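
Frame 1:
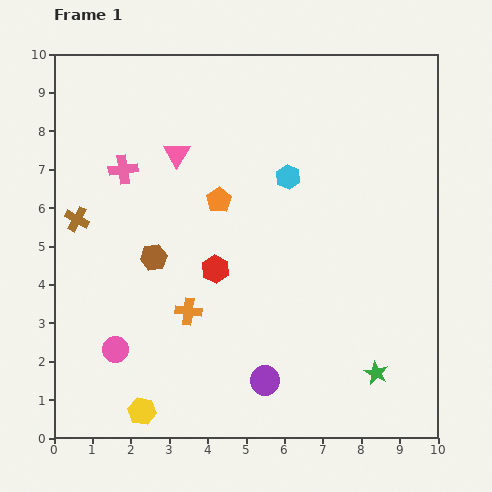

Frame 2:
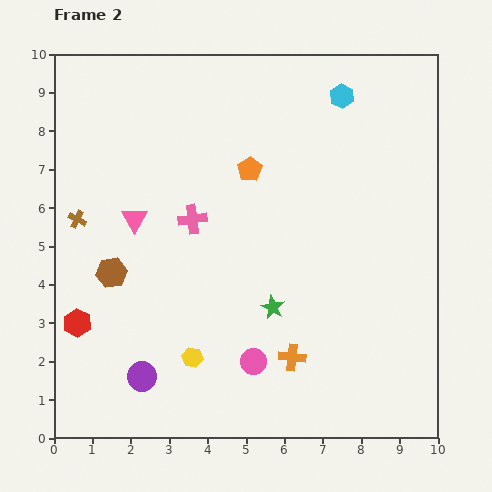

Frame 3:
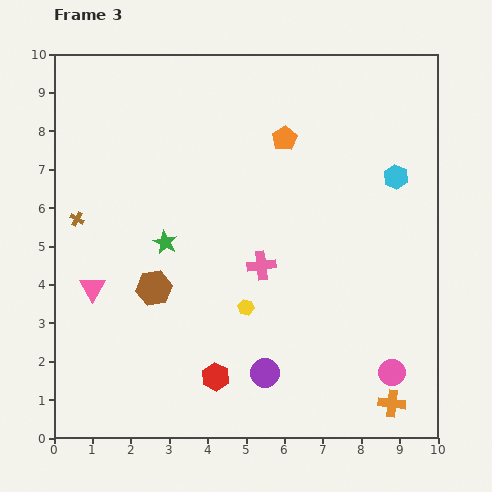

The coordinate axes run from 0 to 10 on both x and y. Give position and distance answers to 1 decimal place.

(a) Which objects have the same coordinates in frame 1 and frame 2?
the brown cross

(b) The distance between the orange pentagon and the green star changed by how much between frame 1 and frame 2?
-2.5

Distance in frame 1: 6.1. Distance in frame 2: 3.6.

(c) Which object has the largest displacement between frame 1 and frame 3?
the pink circle

(moved 7.2; next 6.5)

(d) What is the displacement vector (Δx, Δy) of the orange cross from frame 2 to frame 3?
(2.6, -1.2)

The orange cross was at (6.2, 2.1) in frame 2 and (8.8, 0.9) in frame 3.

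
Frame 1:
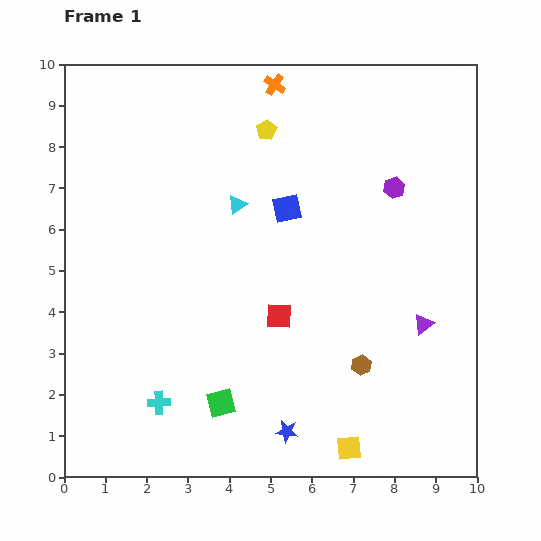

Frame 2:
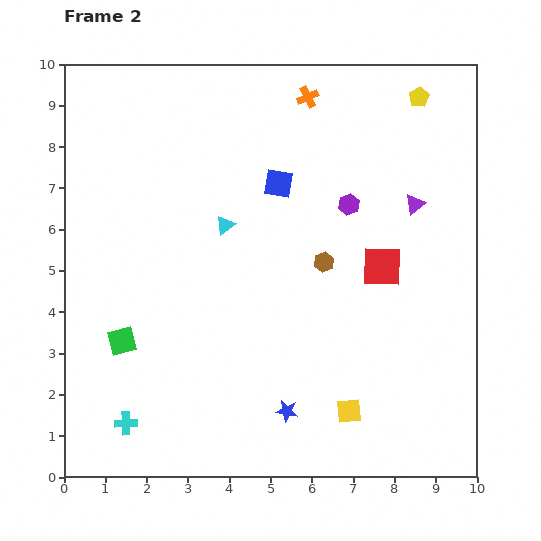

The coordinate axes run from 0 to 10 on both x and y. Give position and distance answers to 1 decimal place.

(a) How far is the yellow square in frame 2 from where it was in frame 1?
0.9

The yellow square moved from (6.9, 0.7) to (6.9, 1.6), a distance of √(0.0² + 0.9²) ≈ 0.9.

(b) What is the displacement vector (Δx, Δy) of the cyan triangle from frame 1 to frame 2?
(-0.3, -0.5)

The cyan triangle was at (4.2, 6.6) in frame 1 and (3.9, 6.1) in frame 2.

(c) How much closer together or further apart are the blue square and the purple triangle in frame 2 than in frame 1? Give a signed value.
-1.0

Distance in frame 1: 4.3. Distance in frame 2: 3.3.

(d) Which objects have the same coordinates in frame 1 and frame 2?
none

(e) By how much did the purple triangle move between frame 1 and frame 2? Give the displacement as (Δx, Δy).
(-0.2, 2.9)

The purple triangle was at (8.7, 3.7) in frame 1 and (8.5, 6.6) in frame 2.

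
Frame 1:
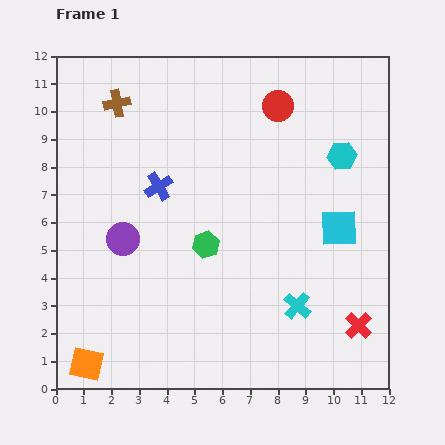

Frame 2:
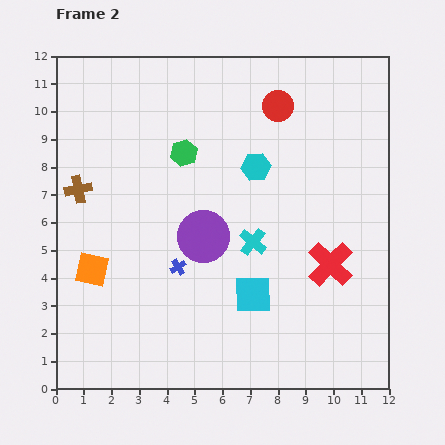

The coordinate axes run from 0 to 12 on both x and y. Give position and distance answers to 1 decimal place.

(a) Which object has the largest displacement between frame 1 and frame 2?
the cyan square

(moved 3.9; next 3.4)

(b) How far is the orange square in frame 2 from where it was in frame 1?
3.4

The orange square moved from (1.1, 0.9) to (1.3, 4.3), a distance of √(0.2² + 3.4²) ≈ 3.4.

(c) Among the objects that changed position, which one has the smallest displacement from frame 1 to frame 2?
the red cross

(moved 2.4)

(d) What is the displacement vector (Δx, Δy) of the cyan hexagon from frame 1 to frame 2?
(-3.1, -0.4)

The cyan hexagon was at (10.3, 8.4) in frame 1 and (7.2, 8.0) in frame 2.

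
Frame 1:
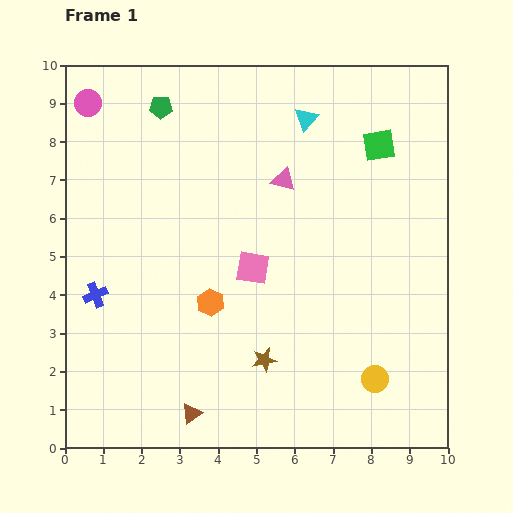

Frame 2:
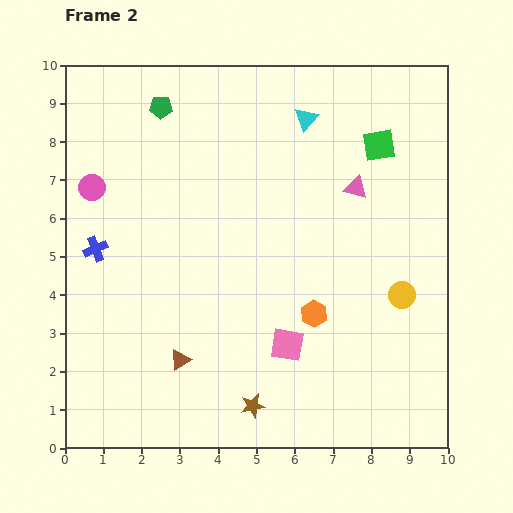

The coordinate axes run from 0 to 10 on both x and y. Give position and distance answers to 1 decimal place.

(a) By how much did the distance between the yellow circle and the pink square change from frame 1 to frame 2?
-1.0

Distance in frame 1: 4.3. Distance in frame 2: 3.3.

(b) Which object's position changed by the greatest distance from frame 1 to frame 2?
the orange hexagon

(moved 2.7; next 2.3)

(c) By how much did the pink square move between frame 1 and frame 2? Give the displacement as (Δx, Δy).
(0.9, -2.0)

The pink square was at (4.9, 4.7) in frame 1 and (5.8, 2.7) in frame 2.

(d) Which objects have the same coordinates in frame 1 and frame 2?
the cyan triangle, the green pentagon, the green square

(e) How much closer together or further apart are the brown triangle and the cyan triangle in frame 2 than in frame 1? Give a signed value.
-1.2

Distance in frame 1: 8.3. Distance in frame 2: 7.1.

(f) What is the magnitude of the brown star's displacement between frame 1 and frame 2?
1.2

The brown star moved from (5.2, 2.3) to (4.9, 1.1), a distance of √(0.3² + 1.2²) ≈ 1.2.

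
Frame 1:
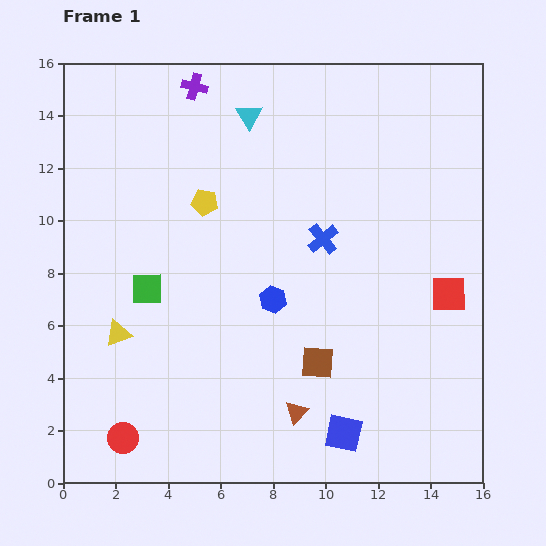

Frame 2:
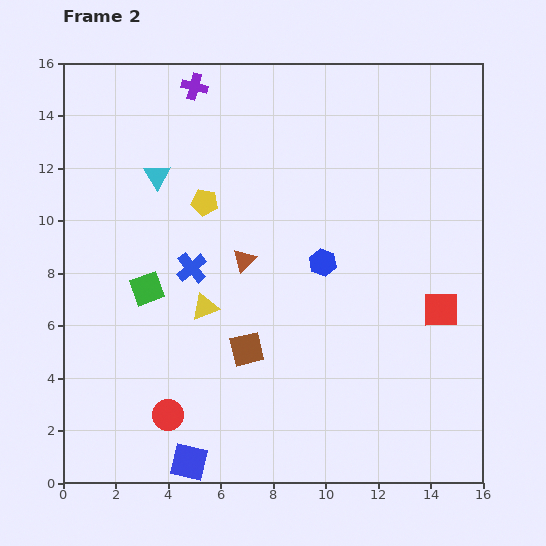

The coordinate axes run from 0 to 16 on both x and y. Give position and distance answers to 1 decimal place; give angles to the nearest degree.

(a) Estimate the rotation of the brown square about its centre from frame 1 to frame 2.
17° counter-clockwise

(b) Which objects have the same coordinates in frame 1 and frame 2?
the purple cross, the yellow pentagon, the green square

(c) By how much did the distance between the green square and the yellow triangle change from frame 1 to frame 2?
+0.3

Distance in frame 1: 2.0. Distance in frame 2: 2.3.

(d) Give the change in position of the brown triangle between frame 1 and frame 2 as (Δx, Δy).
(-2.0, 5.8)

The brown triangle was at (8.9, 2.7) in frame 1 and (6.9, 8.5) in frame 2.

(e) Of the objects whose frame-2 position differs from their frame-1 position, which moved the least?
the red square

(moved 0.7)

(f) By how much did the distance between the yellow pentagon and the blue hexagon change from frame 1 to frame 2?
+0.6

Distance in frame 1: 4.5. Distance in frame 2: 5.1.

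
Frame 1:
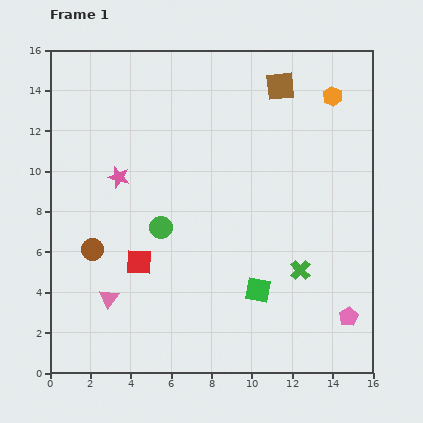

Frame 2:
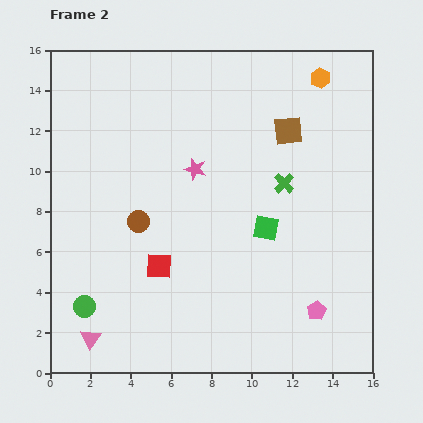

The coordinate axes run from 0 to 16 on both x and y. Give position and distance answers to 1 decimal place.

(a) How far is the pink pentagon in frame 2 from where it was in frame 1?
1.6

The pink pentagon moved from (14.8, 2.8) to (13.2, 3.1), a distance of √(1.6² + 0.3²) ≈ 1.6.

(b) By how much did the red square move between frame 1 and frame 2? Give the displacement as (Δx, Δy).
(1.0, -0.2)

The red square was at (4.4, 5.5) in frame 1 and (5.4, 5.3) in frame 2.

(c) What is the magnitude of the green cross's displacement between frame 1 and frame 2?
4.4

The green cross moved from (12.4, 5.1) to (11.6, 9.4), a distance of √(0.8² + 4.3²) ≈ 4.4.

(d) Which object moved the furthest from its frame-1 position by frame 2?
the green circle

(moved 5.4; next 4.4)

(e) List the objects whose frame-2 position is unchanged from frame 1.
none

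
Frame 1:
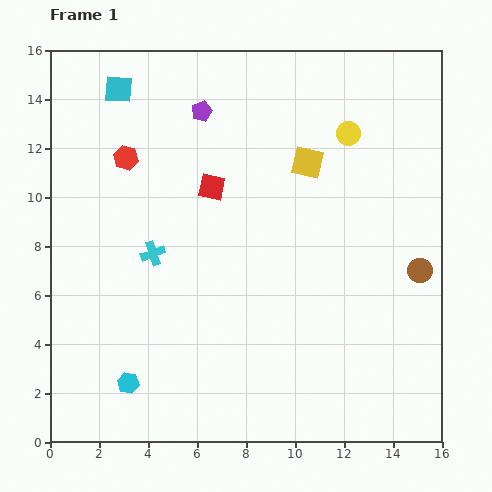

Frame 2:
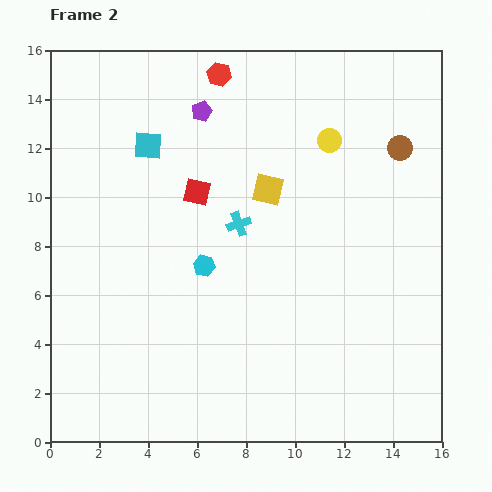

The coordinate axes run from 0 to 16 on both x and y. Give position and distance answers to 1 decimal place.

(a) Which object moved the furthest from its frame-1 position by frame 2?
the cyan hexagon

(moved 5.7; next 5.1)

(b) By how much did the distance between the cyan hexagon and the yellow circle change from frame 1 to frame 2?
-6.4

Distance in frame 1: 13.6. Distance in frame 2: 7.2.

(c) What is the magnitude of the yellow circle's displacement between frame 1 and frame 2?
0.9

The yellow circle moved from (12.2, 12.6) to (11.4, 12.3), a distance of √(0.8² + 0.3²) ≈ 0.9.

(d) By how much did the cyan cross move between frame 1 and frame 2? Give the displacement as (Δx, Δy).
(3.5, 1.2)

The cyan cross was at (4.2, 7.7) in frame 1 and (7.7, 8.9) in frame 2.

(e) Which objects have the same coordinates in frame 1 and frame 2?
the purple pentagon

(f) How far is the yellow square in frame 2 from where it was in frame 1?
1.9

The yellow square moved from (10.5, 11.4) to (8.9, 10.3), a distance of √(1.6² + 1.1²) ≈ 1.9.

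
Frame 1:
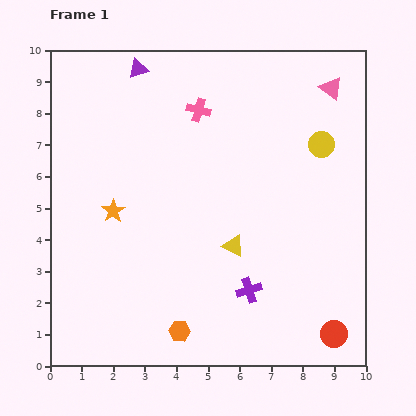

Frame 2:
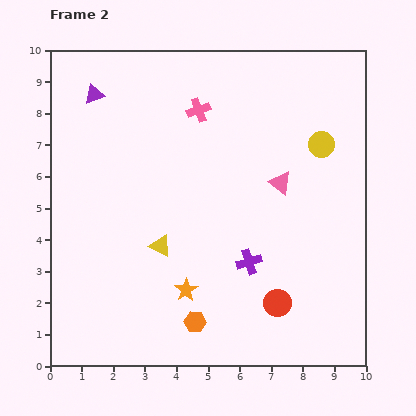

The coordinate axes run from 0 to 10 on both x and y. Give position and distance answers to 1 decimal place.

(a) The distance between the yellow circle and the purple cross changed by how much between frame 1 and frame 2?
-0.7

Distance in frame 1: 5.1. Distance in frame 2: 4.4.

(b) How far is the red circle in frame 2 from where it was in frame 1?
2.1

The red circle moved from (9.0, 1.0) to (7.2, 2.0), a distance of √(1.8² + 1.0²) ≈ 2.1.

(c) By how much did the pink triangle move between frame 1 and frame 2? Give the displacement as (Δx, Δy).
(-1.6, -3.0)

The pink triangle was at (8.9, 8.8) in frame 1 and (7.3, 5.8) in frame 2.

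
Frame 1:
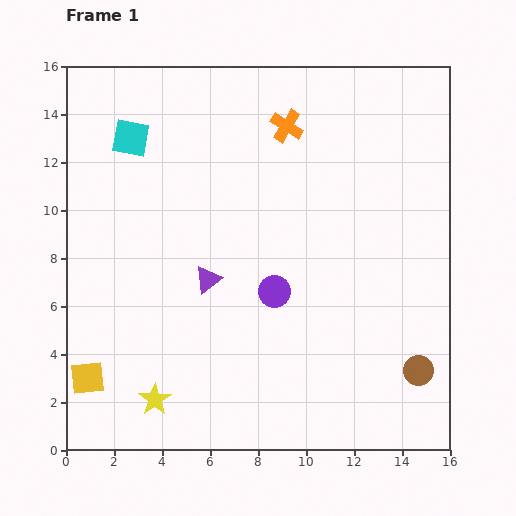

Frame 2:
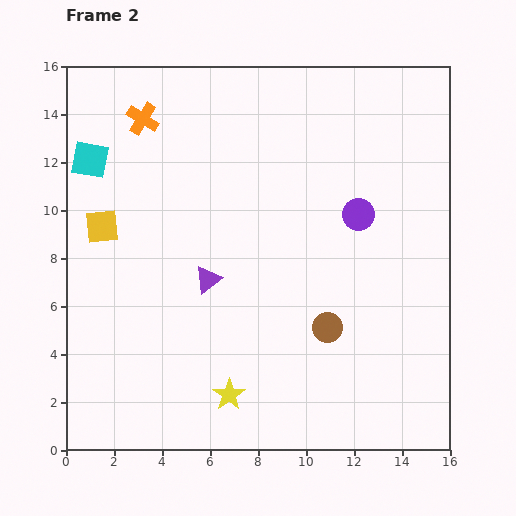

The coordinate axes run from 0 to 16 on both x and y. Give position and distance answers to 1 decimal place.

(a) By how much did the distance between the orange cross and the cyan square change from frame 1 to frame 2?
-3.7

Distance in frame 1: 6.5. Distance in frame 2: 2.8.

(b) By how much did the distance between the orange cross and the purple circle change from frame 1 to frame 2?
+2.9

Distance in frame 1: 6.9. Distance in frame 2: 9.8.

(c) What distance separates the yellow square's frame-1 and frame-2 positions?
6.3

The yellow square moved from (0.9, 3.0) to (1.5, 9.3), a distance of √(0.6² + 6.3²) ≈ 6.3.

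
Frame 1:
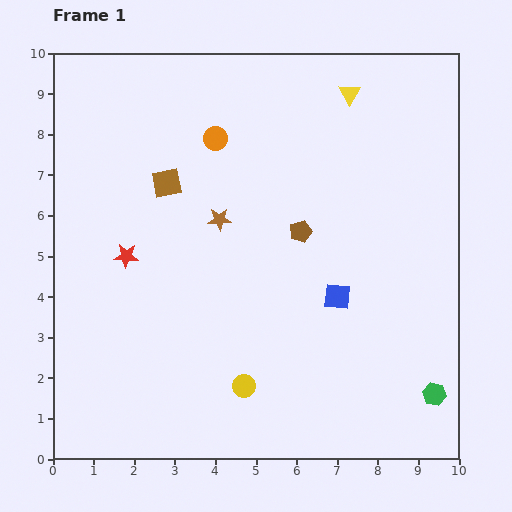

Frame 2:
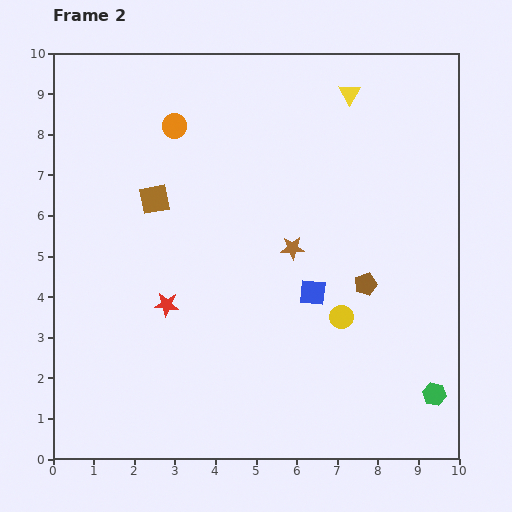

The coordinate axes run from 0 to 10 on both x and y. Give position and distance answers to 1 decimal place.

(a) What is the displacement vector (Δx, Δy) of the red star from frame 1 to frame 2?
(1.0, -1.2)

The red star was at (1.8, 5.0) in frame 1 and (2.8, 3.8) in frame 2.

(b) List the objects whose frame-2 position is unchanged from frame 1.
the yellow triangle, the green hexagon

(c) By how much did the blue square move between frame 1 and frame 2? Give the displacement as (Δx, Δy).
(-0.6, 0.1)

The blue square was at (7.0, 4.0) in frame 1 and (6.4, 4.1) in frame 2.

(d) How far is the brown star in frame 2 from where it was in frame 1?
1.9

The brown star moved from (4.1, 5.9) to (5.9, 5.2), a distance of √(1.8² + 0.7²) ≈ 1.9.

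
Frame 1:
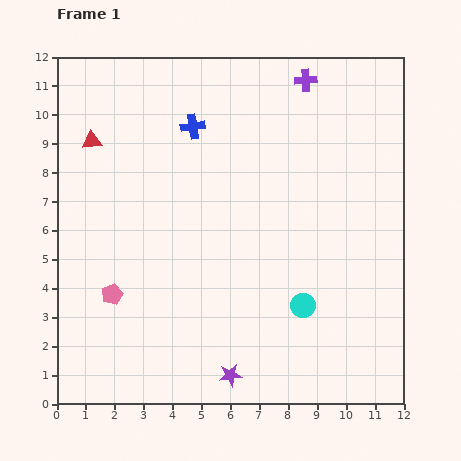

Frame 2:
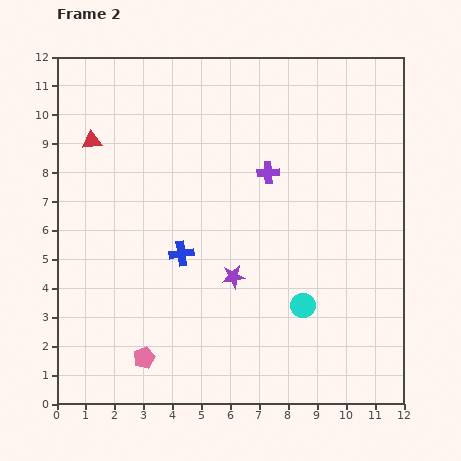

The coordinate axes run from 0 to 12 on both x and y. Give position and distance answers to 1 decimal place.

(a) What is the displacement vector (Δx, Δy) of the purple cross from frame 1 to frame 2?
(-1.3, -3.2)

The purple cross was at (8.6, 11.2) in frame 1 and (7.3, 8.0) in frame 2.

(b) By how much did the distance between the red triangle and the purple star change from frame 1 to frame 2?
-2.6

Distance in frame 1: 9.4. Distance in frame 2: 6.8.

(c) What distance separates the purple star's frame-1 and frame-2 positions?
3.4

The purple star moved from (6.0, 1.0) to (6.1, 4.4), a distance of √(0.1² + 3.4²) ≈ 3.4.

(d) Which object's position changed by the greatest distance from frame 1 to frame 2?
the blue cross

(moved 4.4; next 3.5)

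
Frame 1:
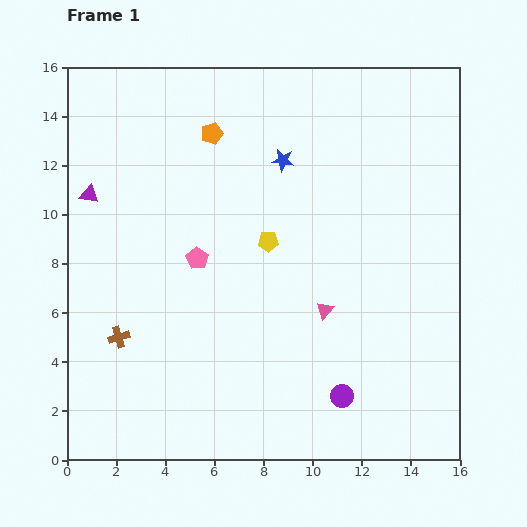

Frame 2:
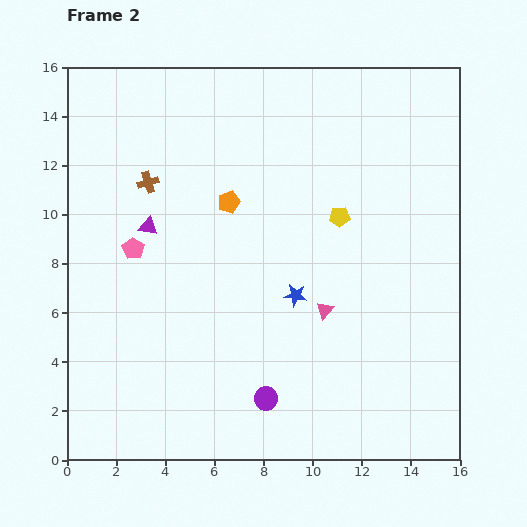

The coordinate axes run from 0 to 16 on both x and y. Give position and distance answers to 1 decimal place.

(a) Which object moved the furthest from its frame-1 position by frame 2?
the brown cross

(moved 6.4; next 5.5)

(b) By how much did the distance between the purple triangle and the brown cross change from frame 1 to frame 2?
-4.1

Distance in frame 1: 5.9. Distance in frame 2: 1.8.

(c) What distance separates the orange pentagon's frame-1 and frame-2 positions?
2.9

The orange pentagon moved from (5.9, 13.3) to (6.6, 10.5), a distance of √(0.7² + 2.8²) ≈ 2.9.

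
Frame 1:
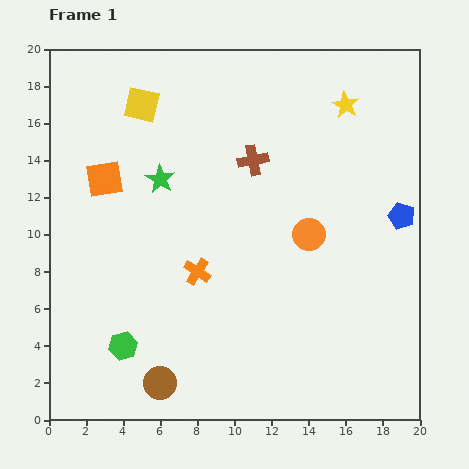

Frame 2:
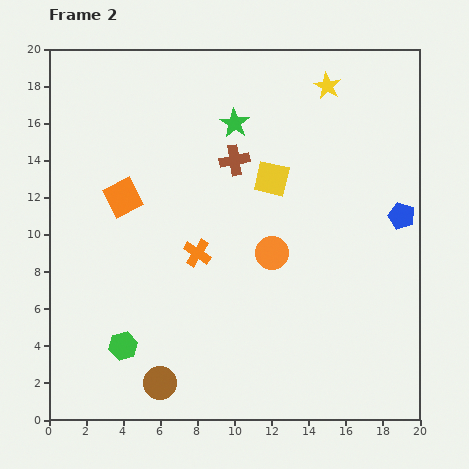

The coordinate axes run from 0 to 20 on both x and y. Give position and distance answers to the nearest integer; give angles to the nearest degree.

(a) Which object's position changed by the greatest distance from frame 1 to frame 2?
the yellow square

(moved 8; next 5)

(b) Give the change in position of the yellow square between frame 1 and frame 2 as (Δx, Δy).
(7, -4)

The yellow square was at (5, 17) in frame 1 and (12, 13) in frame 2.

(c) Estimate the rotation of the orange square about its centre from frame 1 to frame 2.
18° counter-clockwise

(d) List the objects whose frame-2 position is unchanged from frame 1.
the brown circle, the green hexagon, the blue pentagon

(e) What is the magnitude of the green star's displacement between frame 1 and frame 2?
5

The green star moved from (6, 13) to (10, 16), a distance of √(4² + 3²) ≈ 5.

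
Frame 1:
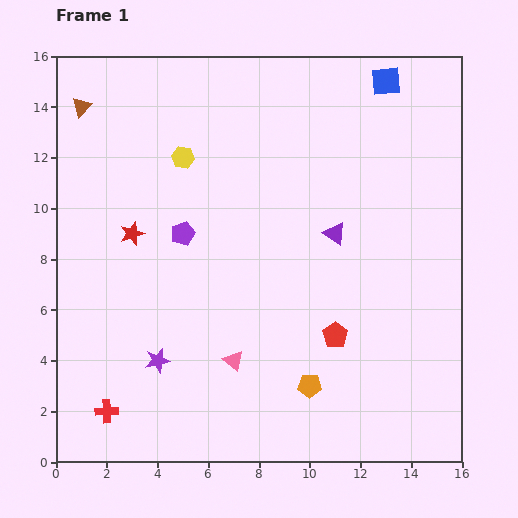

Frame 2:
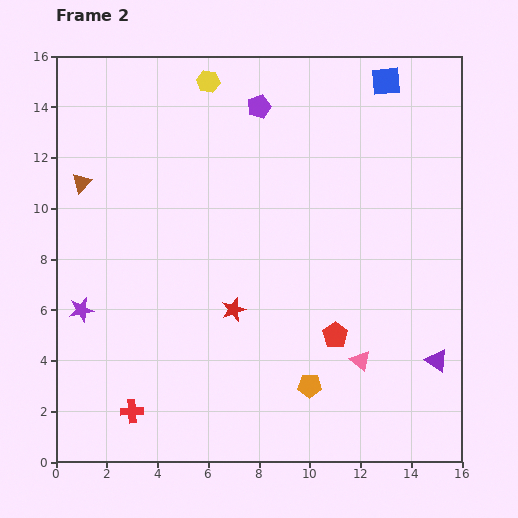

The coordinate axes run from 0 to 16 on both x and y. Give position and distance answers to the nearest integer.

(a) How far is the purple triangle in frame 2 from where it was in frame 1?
6

The purple triangle moved from (11, 9) to (15, 4), a distance of √(4² + 5²) ≈ 6.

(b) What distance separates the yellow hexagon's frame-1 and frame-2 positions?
3

The yellow hexagon moved from (5, 12) to (6, 15), a distance of √(1² + 3²) ≈ 3.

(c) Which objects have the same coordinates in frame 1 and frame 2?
the orange pentagon, the blue square, the red pentagon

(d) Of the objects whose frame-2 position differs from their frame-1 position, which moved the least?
the red cross

(moved 1)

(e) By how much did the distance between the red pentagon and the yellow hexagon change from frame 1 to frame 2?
+2

Distance in frame 1: 9. Distance in frame 2: 11.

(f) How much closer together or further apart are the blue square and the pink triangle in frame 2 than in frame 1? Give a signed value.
-2

Distance in frame 1: 13. Distance in frame 2: 11.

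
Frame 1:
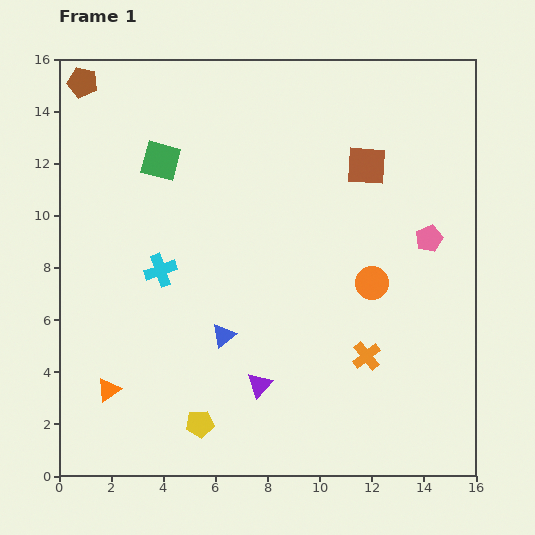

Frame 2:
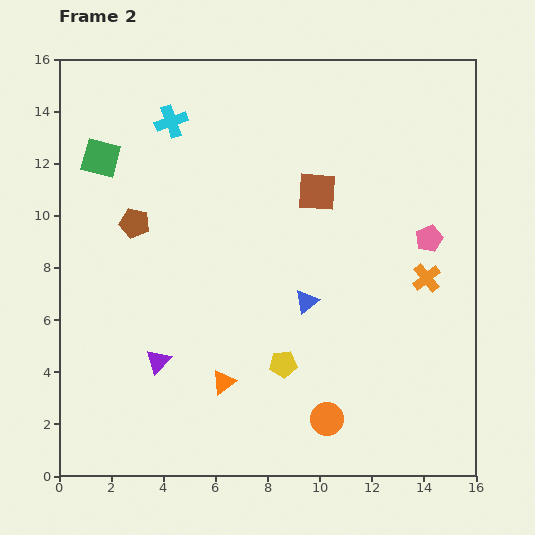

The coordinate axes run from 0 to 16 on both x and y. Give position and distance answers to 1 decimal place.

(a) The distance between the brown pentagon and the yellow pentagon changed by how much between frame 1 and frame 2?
-6.0

Distance in frame 1: 13.9. Distance in frame 2: 7.9.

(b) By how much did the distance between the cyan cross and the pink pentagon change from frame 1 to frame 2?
+0.5

Distance in frame 1: 10.4. Distance in frame 2: 10.9.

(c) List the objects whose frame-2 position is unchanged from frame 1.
the pink pentagon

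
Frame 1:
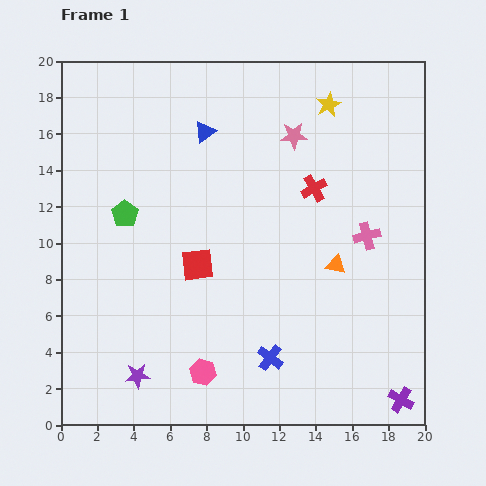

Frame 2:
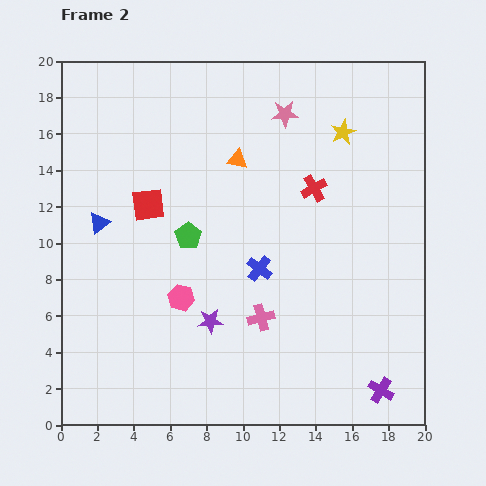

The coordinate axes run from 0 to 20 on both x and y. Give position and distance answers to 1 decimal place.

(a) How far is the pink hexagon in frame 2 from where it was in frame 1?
4.3

The pink hexagon moved from (7.8, 2.9) to (6.6, 7.0), a distance of √(1.2² + 4.1²) ≈ 4.3.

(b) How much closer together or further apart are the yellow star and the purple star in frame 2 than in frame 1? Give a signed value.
-5.5

Distance in frame 1: 18.2. Distance in frame 2: 12.7.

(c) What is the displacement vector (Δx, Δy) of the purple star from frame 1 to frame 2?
(4.0, 3.0)

The purple star was at (4.2, 2.7) in frame 1 and (8.2, 5.7) in frame 2.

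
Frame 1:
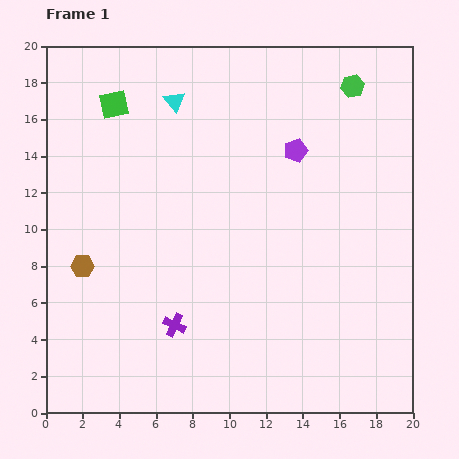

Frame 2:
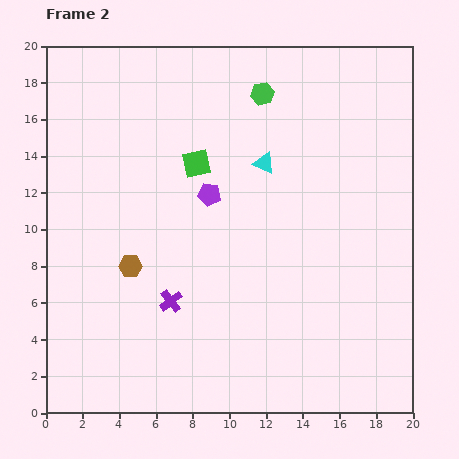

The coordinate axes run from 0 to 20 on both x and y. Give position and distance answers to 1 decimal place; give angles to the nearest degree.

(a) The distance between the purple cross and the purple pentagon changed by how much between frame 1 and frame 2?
-5.4

Distance in frame 1: 11.6. Distance in frame 2: 6.2.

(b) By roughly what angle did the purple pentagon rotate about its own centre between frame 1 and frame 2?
25° clockwise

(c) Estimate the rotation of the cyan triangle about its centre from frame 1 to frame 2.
29° counter-clockwise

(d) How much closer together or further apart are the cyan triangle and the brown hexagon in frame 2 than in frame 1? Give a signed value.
-1.1

Distance in frame 1: 10.3. Distance in frame 2: 9.2.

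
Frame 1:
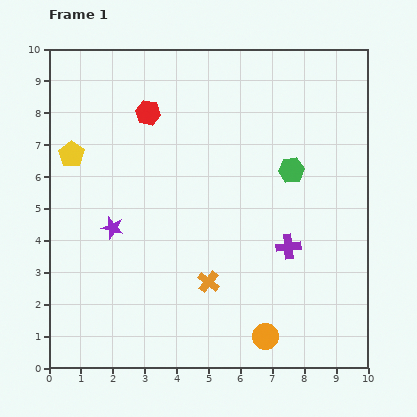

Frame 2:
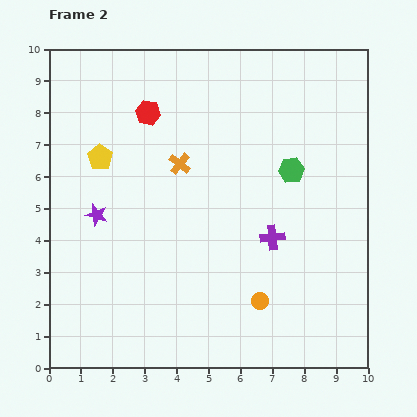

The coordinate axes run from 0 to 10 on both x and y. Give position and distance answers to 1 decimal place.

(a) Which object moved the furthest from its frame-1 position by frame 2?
the orange cross

(moved 3.8; next 1.1)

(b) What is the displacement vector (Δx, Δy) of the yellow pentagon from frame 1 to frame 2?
(0.9, -0.1)

The yellow pentagon was at (0.7, 6.7) in frame 1 and (1.6, 6.6) in frame 2.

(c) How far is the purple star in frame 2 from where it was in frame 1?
0.6

The purple star moved from (2.0, 4.4) to (1.5, 4.8), a distance of √(0.5² + 0.4²) ≈ 0.6.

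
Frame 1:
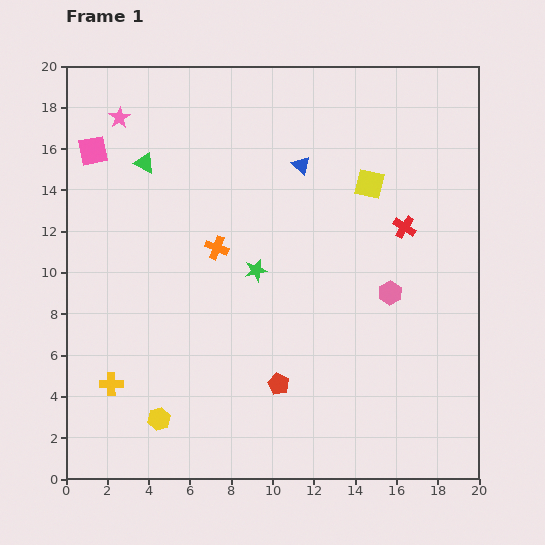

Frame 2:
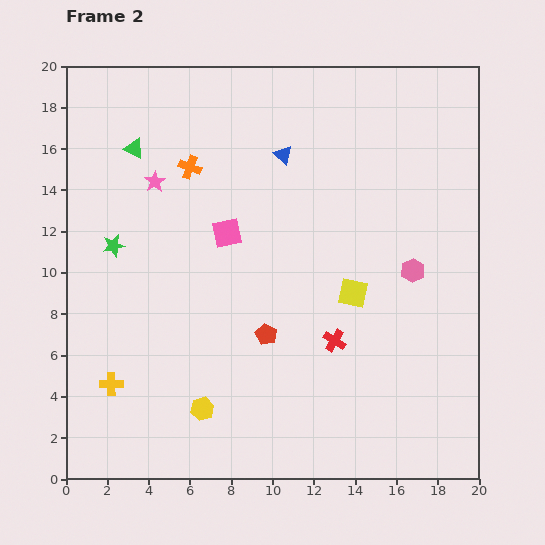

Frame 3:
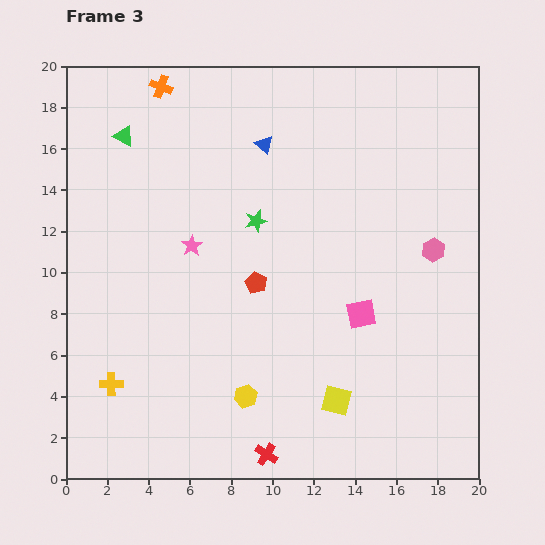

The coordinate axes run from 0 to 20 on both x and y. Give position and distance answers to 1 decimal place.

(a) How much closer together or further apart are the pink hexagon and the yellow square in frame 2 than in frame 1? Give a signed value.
-2.3

Distance in frame 1: 5.4. Distance in frame 2: 3.1.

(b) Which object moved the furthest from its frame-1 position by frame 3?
the pink square

(moved 15.2; next 12.9)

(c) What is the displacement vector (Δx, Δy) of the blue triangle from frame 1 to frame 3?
(-1.8, 1.0)

The blue triangle was at (11.4, 15.2) in frame 1 and (9.6, 16.2) in frame 3.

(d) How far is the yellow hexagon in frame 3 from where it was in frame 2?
2.2

The yellow hexagon moved from (6.6, 3.4) to (8.7, 4.0), a distance of √(2.1² + 0.6²) ≈ 2.2.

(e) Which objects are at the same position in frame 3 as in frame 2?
the yellow cross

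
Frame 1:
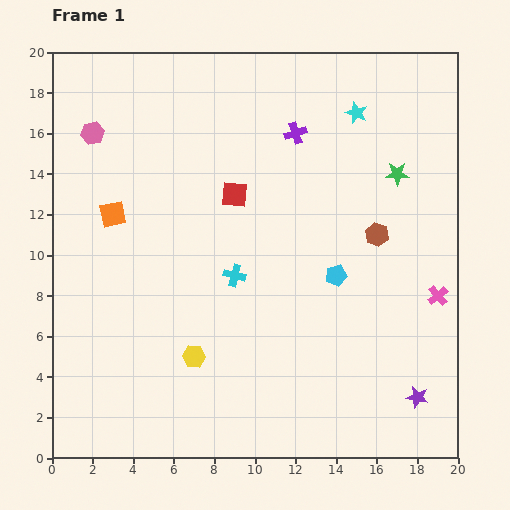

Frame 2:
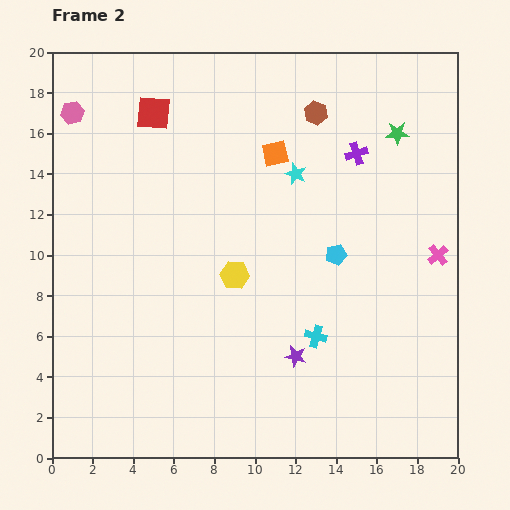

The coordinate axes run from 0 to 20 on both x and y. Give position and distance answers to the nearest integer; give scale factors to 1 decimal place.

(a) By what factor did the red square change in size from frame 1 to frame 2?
1.3×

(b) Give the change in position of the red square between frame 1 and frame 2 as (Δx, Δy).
(-4, 4)

The red square was at (9, 13) in frame 1 and (5, 17) in frame 2.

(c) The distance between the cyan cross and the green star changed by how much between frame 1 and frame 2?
+2

Distance in frame 1: 9. Distance in frame 2: 11.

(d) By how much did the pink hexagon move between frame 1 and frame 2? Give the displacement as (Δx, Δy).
(-1, 1)

The pink hexagon was at (2, 16) in frame 1 and (1, 17) in frame 2.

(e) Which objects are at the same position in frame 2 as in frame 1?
none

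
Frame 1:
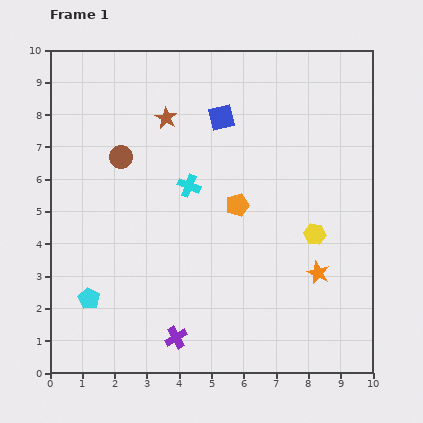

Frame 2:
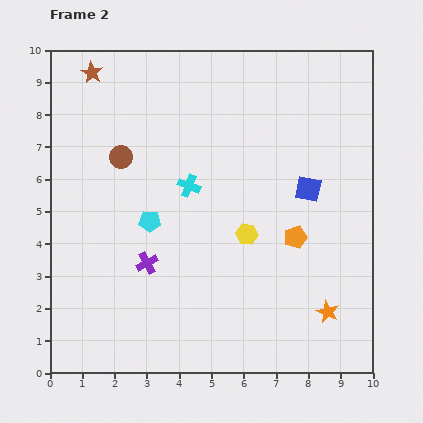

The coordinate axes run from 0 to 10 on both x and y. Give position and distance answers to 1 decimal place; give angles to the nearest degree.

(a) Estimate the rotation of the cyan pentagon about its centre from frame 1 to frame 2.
26° counter-clockwise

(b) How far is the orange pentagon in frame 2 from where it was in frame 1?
2.1

The orange pentagon moved from (5.8, 5.2) to (7.6, 4.2), a distance of √(1.8² + 1.0²) ≈ 2.1.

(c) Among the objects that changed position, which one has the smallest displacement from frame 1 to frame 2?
the orange star

(moved 1.2)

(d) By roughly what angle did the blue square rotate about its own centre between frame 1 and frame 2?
24° clockwise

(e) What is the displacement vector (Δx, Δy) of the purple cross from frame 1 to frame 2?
(-0.9, 2.3)

The purple cross was at (3.9, 1.1) in frame 1 and (3.0, 3.4) in frame 2.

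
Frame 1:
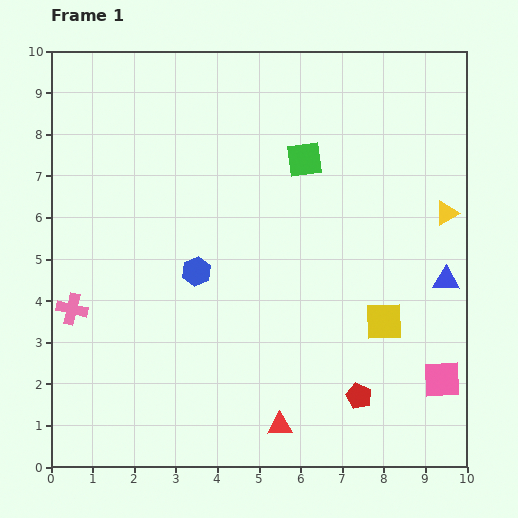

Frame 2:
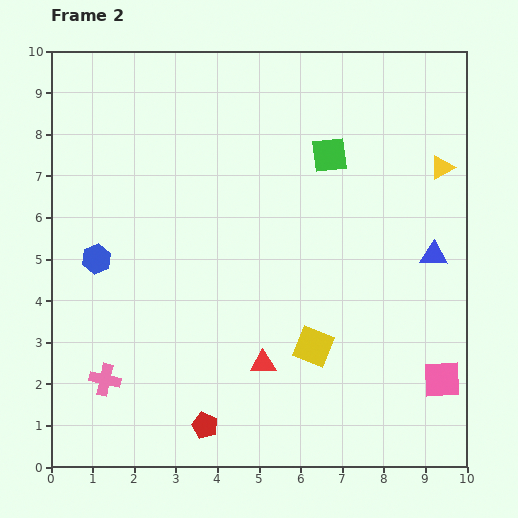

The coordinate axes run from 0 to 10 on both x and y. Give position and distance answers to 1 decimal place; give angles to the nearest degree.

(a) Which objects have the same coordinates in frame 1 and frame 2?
the pink square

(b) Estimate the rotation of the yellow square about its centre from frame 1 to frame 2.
23° clockwise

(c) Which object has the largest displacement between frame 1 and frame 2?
the red pentagon

(moved 3.8; next 2.4)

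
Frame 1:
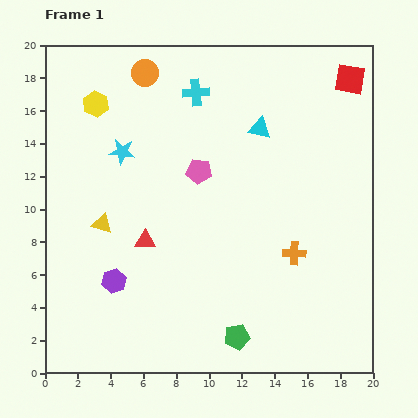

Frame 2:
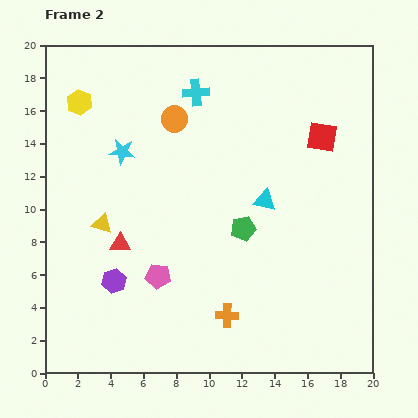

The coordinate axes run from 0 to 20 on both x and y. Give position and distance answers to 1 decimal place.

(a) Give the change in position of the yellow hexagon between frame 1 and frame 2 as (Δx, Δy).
(-1.0, 0.1)

The yellow hexagon was at (3.1, 16.4) in frame 1 and (2.1, 16.5) in frame 2.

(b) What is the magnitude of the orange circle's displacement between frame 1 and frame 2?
3.3

The orange circle moved from (6.1, 18.3) to (7.9, 15.5), a distance of √(1.8² + 2.8²) ≈ 3.3.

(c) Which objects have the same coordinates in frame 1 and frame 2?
the yellow triangle, the cyan star, the cyan cross, the purple hexagon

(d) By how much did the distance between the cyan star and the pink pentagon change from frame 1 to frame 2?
+3.0

Distance in frame 1: 4.9. Distance in frame 2: 7.9.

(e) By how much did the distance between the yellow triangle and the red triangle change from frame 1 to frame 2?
-1.2

Distance in frame 1: 2.8. Distance in frame 2: 1.6.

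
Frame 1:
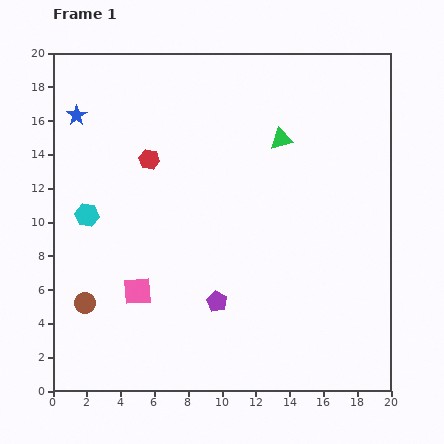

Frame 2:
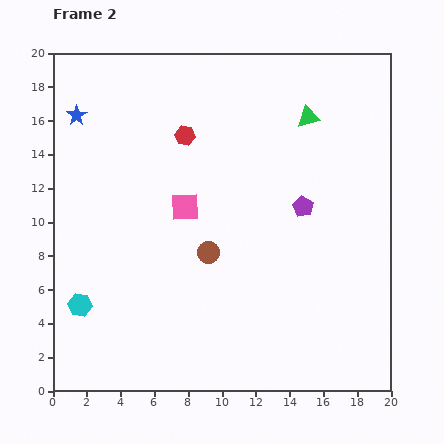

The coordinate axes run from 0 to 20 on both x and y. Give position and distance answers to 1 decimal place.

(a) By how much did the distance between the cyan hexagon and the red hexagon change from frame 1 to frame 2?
+6.8

Distance in frame 1: 5.0. Distance in frame 2: 11.8.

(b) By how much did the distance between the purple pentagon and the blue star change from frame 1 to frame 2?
+0.6

Distance in frame 1: 13.8. Distance in frame 2: 14.4.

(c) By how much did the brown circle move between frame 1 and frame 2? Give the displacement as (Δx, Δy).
(7.3, 3.0)

The brown circle was at (1.9, 5.2) in frame 1 and (9.2, 8.2) in frame 2.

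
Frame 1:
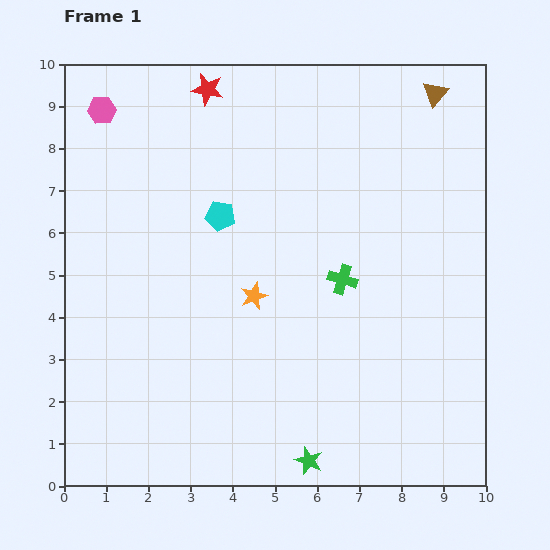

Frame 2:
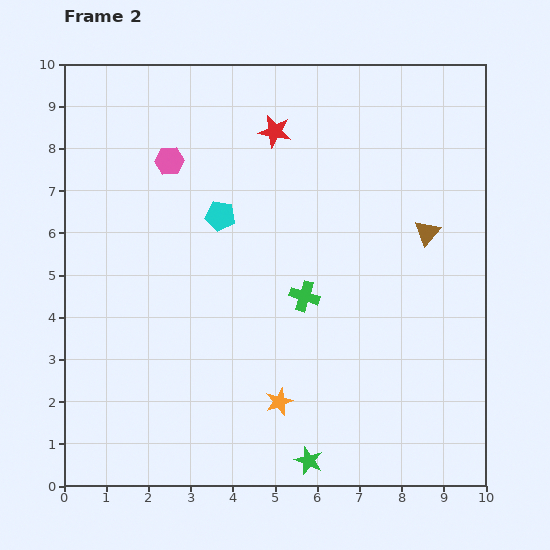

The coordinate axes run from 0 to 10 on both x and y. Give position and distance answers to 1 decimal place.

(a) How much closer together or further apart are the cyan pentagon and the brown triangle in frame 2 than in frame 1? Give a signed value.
-1.0

Distance in frame 1: 5.9. Distance in frame 2: 4.9.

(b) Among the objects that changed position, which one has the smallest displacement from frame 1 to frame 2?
the green cross

(moved 1.0)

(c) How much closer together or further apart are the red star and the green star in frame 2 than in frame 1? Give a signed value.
-1.3

Distance in frame 1: 9.1. Distance in frame 2: 7.8.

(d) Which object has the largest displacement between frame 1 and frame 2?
the brown triangle

(moved 3.3; next 2.6)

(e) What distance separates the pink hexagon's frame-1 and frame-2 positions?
2.0

The pink hexagon moved from (0.9, 8.9) to (2.5, 7.7), a distance of √(1.6² + 1.2²) ≈ 2.0.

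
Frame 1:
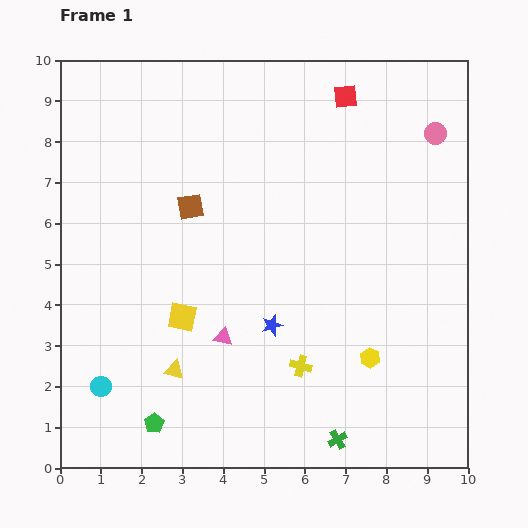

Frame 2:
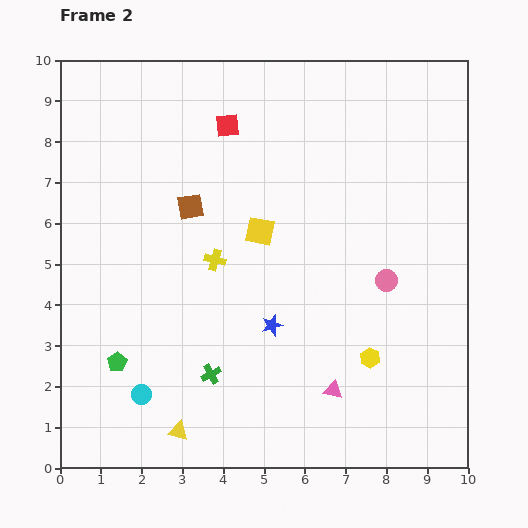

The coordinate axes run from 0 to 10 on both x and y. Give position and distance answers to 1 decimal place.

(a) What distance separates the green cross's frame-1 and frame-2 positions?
3.5

The green cross moved from (6.8, 0.7) to (3.7, 2.3), a distance of √(3.1² + 1.6²) ≈ 3.5.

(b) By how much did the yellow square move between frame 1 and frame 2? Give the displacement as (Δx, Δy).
(1.9, 2.1)

The yellow square was at (3.0, 3.7) in frame 1 and (4.9, 5.8) in frame 2.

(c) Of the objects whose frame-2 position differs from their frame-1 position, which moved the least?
the cyan circle

(moved 1.0)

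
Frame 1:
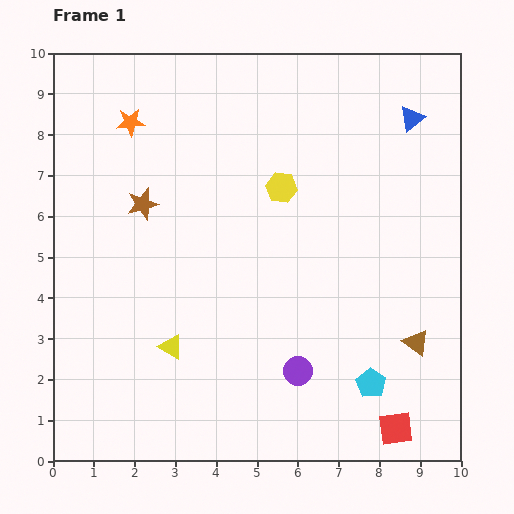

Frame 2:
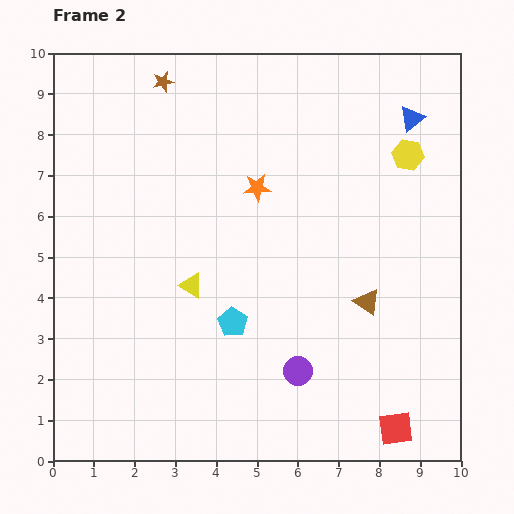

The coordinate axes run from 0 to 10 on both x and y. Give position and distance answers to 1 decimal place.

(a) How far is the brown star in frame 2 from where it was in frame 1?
3.0

The brown star moved from (2.2, 6.3) to (2.7, 9.3), a distance of √(0.5² + 3.0²) ≈ 3.0.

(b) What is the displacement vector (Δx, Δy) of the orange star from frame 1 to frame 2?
(3.1, -1.6)

The orange star was at (1.9, 8.3) in frame 1 and (5.0, 6.7) in frame 2.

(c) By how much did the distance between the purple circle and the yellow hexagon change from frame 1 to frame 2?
+1.4

Distance in frame 1: 4.5. Distance in frame 2: 5.9.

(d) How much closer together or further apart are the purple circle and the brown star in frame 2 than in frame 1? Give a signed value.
+2.2

Distance in frame 1: 5.6. Distance in frame 2: 7.8.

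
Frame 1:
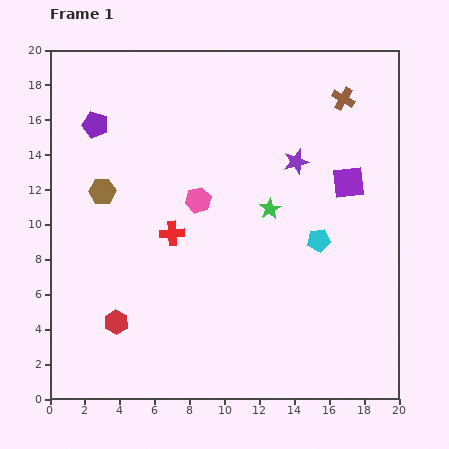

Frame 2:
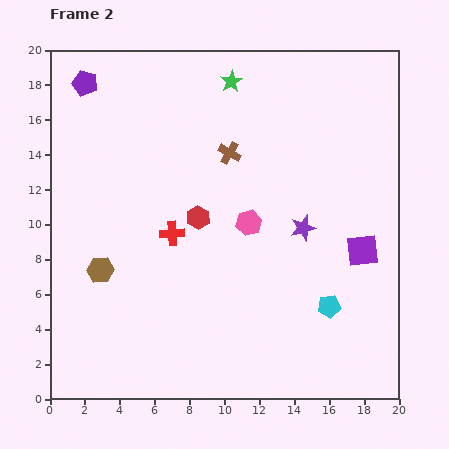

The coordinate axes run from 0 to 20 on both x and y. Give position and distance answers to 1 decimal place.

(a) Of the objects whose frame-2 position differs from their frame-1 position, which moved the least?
the purple pentagon

(moved 2.5)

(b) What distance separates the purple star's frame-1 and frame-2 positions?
3.8

The purple star moved from (14.1, 13.6) to (14.5, 9.8), a distance of √(0.4² + 3.8²) ≈ 3.8.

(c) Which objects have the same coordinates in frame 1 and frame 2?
the red cross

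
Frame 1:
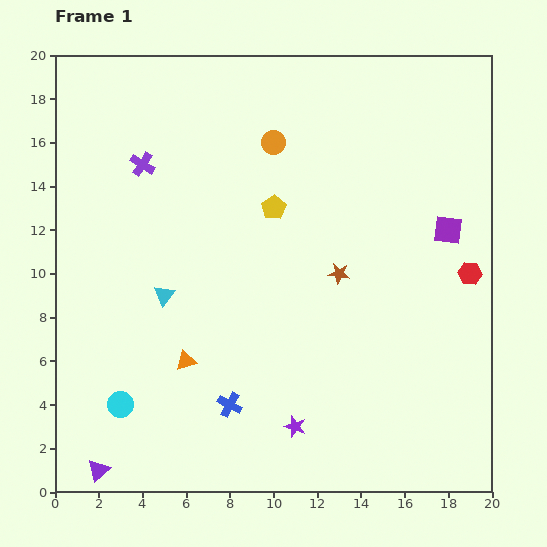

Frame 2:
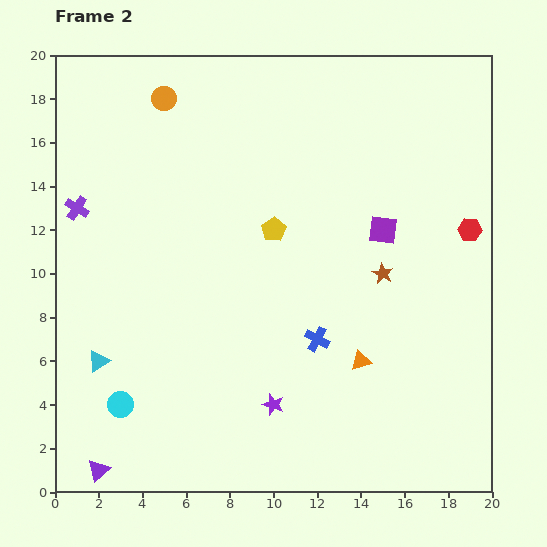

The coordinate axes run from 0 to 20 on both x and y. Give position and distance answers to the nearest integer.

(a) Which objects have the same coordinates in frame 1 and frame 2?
the cyan circle, the purple triangle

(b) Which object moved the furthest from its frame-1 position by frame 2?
the orange triangle

(moved 8; next 5)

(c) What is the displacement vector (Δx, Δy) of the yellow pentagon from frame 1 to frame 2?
(0, -1)

The yellow pentagon was at (10, 13) in frame 1 and (10, 12) in frame 2.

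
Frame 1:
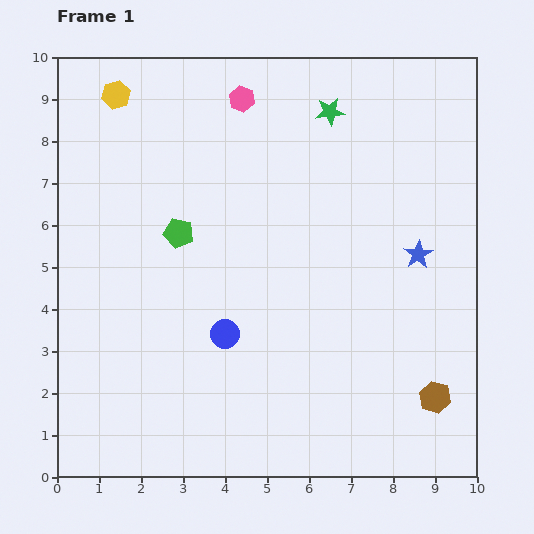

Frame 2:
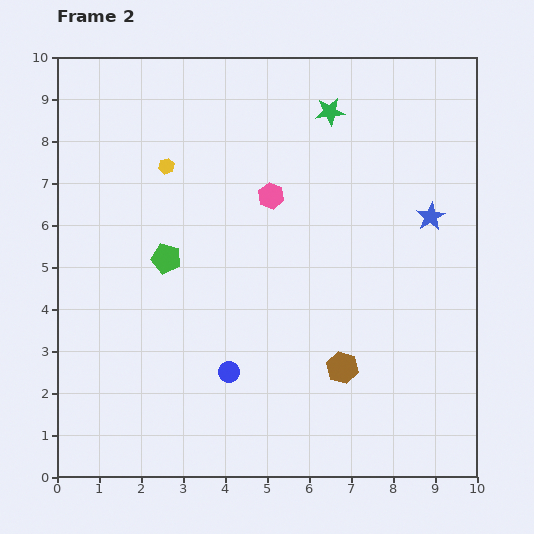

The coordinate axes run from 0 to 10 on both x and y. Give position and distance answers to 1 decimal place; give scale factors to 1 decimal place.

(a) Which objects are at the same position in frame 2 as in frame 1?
the green star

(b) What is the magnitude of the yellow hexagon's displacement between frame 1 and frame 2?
2.1

The yellow hexagon moved from (1.4, 9.1) to (2.6, 7.4), a distance of √(1.2² + 1.7²) ≈ 2.1.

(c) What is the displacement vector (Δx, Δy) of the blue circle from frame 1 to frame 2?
(0.1, -0.9)

The blue circle was at (4.0, 3.4) in frame 1 and (4.1, 2.5) in frame 2.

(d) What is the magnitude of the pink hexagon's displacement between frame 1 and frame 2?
2.4

The pink hexagon moved from (4.4, 9.0) to (5.1, 6.7), a distance of √(0.7² + 2.3²) ≈ 2.4.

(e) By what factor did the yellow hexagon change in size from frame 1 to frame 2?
0.6×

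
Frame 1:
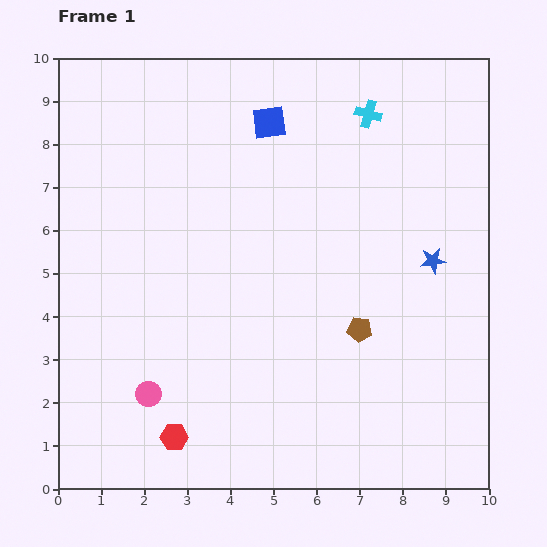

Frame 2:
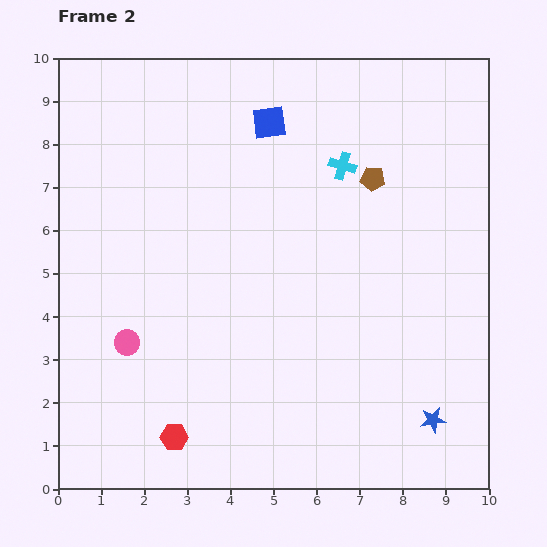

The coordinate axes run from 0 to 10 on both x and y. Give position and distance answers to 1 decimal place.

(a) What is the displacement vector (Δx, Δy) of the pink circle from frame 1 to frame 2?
(-0.5, 1.2)

The pink circle was at (2.1, 2.2) in frame 1 and (1.6, 3.4) in frame 2.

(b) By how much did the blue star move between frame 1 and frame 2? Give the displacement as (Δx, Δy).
(0.0, -3.7)

The blue star was at (8.7, 5.3) in frame 1 and (8.7, 1.6) in frame 2.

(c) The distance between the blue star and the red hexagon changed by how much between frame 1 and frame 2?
-1.3

Distance in frame 1: 7.3. Distance in frame 2: 6.0.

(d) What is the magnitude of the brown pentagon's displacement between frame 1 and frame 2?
3.5

The brown pentagon moved from (7.0, 3.7) to (7.3, 7.2), a distance of √(0.3² + 3.5²) ≈ 3.5.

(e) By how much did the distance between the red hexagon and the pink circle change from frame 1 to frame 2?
+1.3

Distance in frame 1: 1.2. Distance in frame 2: 2.5.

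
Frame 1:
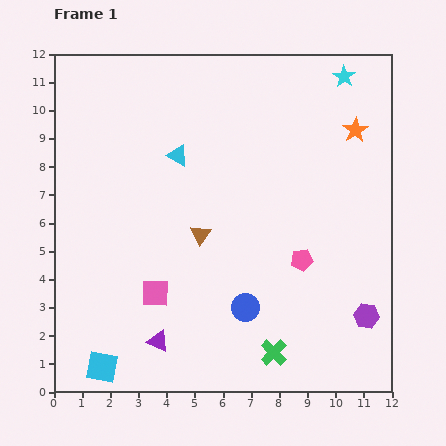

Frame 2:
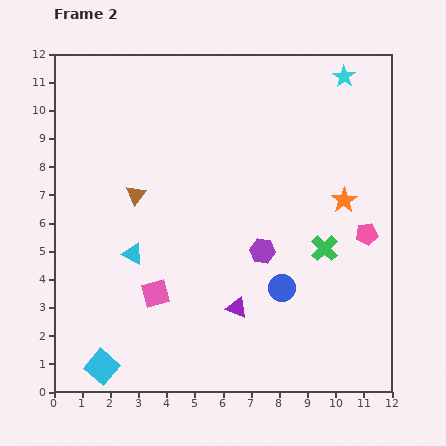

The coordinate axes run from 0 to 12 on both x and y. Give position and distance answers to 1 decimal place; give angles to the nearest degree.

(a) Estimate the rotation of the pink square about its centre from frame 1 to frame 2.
16° counter-clockwise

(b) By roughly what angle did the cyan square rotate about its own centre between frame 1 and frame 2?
29° clockwise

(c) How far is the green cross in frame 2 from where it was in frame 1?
4.1

The green cross moved from (7.8, 1.4) to (9.6, 5.1), a distance of √(1.8² + 3.7²) ≈ 4.1.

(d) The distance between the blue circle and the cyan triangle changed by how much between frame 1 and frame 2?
-0.5

Distance in frame 1: 5.9. Distance in frame 2: 5.4.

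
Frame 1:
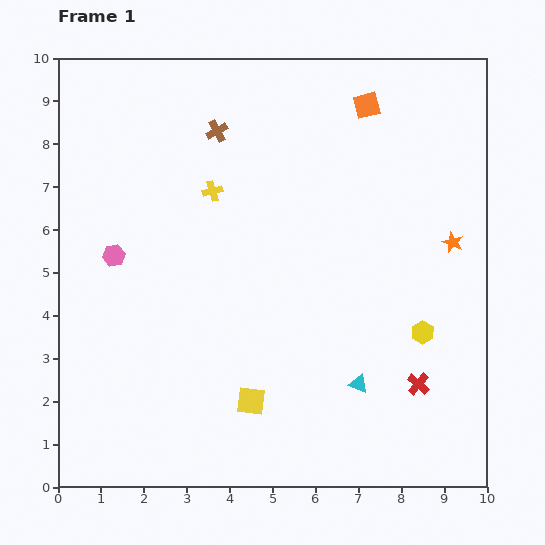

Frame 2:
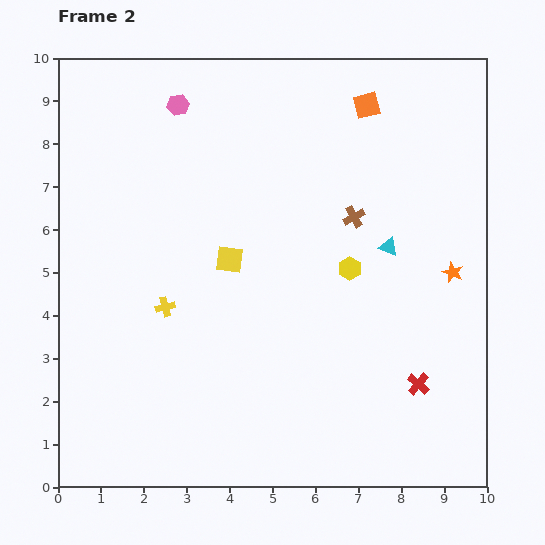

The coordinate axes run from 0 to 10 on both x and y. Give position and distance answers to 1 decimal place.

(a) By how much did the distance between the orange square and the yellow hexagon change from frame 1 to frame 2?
-1.7

Distance in frame 1: 5.5. Distance in frame 2: 3.8.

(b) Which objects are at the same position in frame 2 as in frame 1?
the red cross, the orange square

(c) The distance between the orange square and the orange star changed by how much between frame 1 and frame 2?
+0.6

Distance in frame 1: 3.8. Distance in frame 2: 4.4.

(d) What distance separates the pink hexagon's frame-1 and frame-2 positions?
3.8

The pink hexagon moved from (1.3, 5.4) to (2.8, 8.9), a distance of √(1.5² + 3.5²) ≈ 3.8.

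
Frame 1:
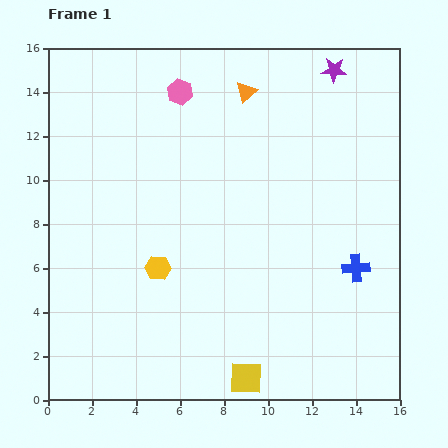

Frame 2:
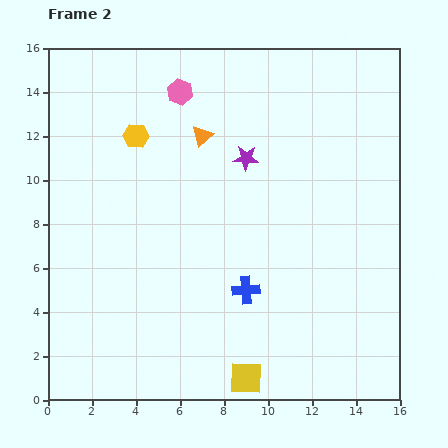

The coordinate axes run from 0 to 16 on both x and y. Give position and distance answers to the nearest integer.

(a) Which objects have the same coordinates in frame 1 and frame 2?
the yellow square, the pink hexagon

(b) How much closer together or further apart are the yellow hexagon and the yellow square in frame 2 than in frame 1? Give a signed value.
+6

Distance in frame 1: 6. Distance in frame 2: 12.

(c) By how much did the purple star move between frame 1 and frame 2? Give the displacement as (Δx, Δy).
(-4, -4)

The purple star was at (13, 15) in frame 1 and (9, 11) in frame 2.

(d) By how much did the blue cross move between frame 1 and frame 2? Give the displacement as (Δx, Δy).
(-5, -1)

The blue cross was at (14, 6) in frame 1 and (9, 5) in frame 2.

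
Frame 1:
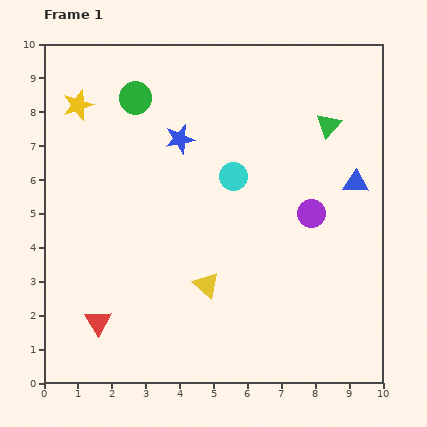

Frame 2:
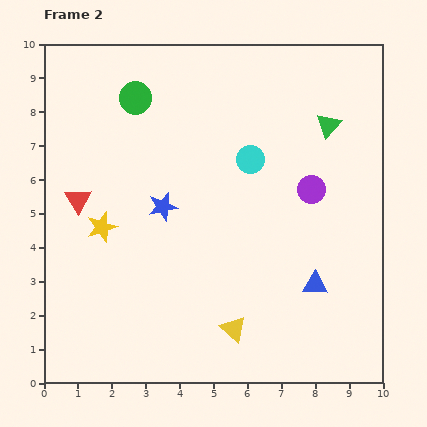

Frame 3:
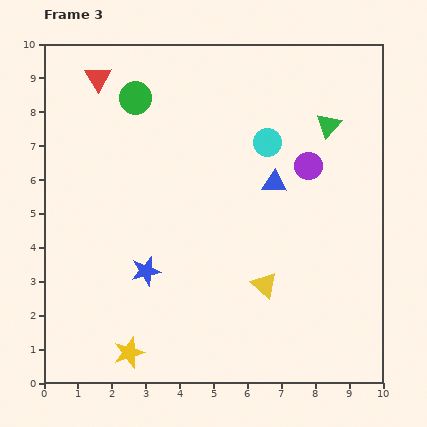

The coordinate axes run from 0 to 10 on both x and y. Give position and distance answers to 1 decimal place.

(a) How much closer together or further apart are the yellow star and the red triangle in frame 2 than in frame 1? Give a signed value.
-5.3

Distance in frame 1: 6.4. Distance in frame 2: 1.1.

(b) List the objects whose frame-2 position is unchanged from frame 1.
the green triangle, the green circle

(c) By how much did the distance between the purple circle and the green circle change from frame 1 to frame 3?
-0.7

Distance in frame 1: 6.2. Distance in frame 3: 5.5.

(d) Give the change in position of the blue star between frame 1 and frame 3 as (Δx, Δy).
(-1.0, -3.9)

The blue star was at (4.0, 7.2) in frame 1 and (3.0, 3.3) in frame 3.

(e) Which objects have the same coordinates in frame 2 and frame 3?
the green triangle, the green circle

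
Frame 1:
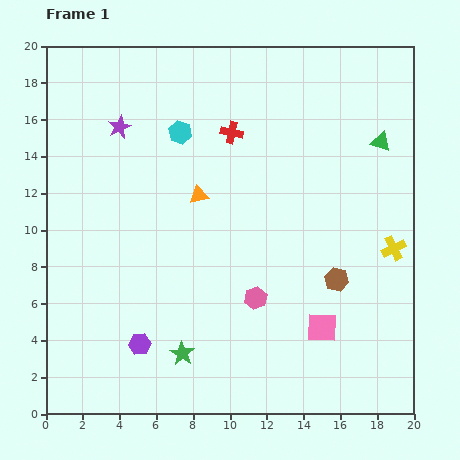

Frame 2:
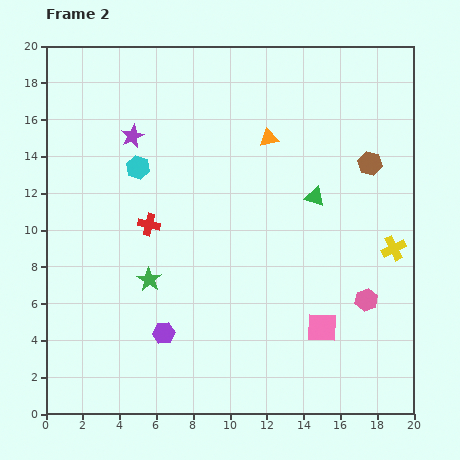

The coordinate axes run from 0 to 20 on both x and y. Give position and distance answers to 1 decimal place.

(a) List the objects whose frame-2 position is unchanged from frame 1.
the yellow cross, the pink square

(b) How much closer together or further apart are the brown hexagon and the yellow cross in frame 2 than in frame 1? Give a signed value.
+1.3

Distance in frame 1: 3.5. Distance in frame 2: 4.8.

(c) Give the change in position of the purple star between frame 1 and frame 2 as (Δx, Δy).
(0.7, -0.5)

The purple star was at (4.0, 15.6) in frame 1 and (4.7, 15.1) in frame 2.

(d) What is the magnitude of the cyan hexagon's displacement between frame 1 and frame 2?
3.0

The cyan hexagon moved from (7.3, 15.3) to (5.0, 13.4), a distance of √(2.3² + 1.9²) ≈ 3.0.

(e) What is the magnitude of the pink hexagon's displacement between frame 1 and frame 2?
6.0

The pink hexagon moved from (11.4, 6.3) to (17.4, 6.2), a distance of √(6.0² + 0.1²) ≈ 6.0.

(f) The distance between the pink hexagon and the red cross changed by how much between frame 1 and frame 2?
+3.4

Distance in frame 1: 9.1. Distance in frame 2: 12.5.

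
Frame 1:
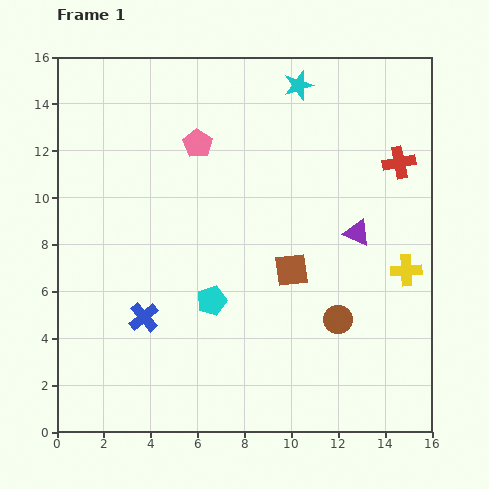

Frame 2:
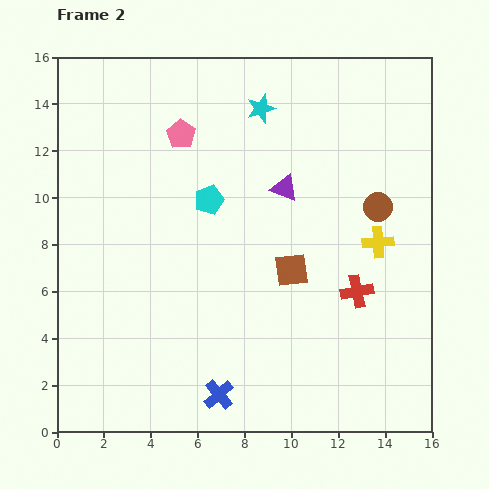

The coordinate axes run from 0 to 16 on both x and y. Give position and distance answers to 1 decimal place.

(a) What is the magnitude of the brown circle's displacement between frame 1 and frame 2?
5.1

The brown circle moved from (12.0, 4.8) to (13.7, 9.6), a distance of √(1.7² + 4.8²) ≈ 5.1.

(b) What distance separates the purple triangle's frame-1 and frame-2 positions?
3.6

The purple triangle moved from (12.8, 8.5) to (9.7, 10.4), a distance of √(3.1² + 1.9²) ≈ 3.6.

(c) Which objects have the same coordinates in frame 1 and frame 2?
the brown square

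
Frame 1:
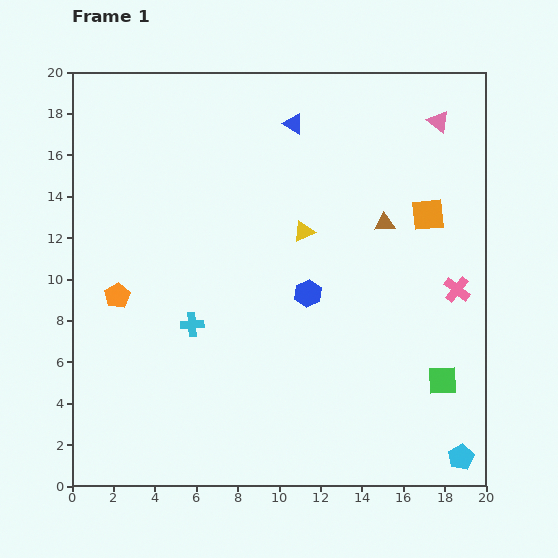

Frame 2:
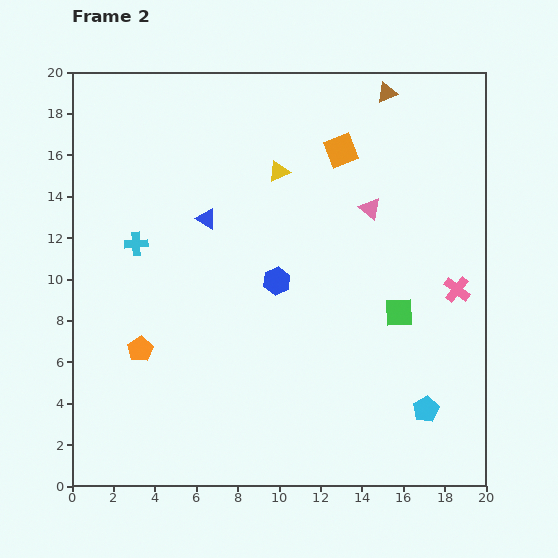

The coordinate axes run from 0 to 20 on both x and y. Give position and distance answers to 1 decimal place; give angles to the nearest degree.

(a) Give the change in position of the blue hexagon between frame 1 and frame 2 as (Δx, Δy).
(-1.5, 0.6)

The blue hexagon was at (11.4, 9.3) in frame 1 and (9.9, 9.9) in frame 2.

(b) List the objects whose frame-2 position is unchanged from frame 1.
the pink cross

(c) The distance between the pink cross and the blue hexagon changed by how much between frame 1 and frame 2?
+1.5

Distance in frame 1: 7.2. Distance in frame 2: 8.7.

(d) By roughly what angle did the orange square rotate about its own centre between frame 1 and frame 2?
15° counter-clockwise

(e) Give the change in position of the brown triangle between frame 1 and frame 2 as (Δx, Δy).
(0.1, 6.3)

The brown triangle was at (15.1, 12.7) in frame 1 and (15.2, 19.0) in frame 2.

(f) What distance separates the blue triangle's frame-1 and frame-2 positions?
6.2

The blue triangle moved from (10.7, 17.5) to (6.5, 12.9), a distance of √(4.2² + 4.6²) ≈ 6.2.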